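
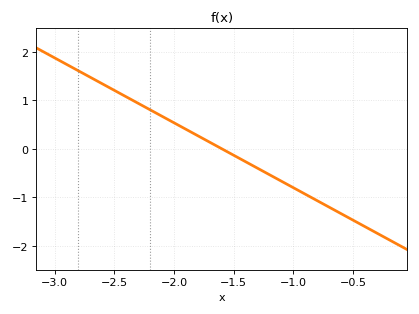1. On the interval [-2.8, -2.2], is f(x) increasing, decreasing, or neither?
decreasing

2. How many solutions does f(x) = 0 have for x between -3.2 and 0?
1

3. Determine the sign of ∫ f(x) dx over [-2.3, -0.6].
negative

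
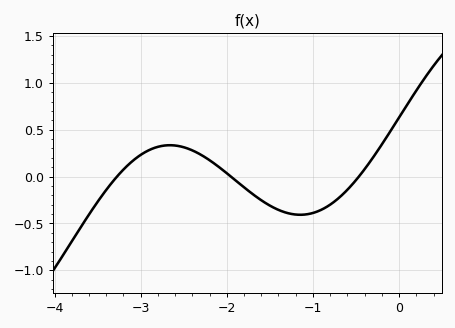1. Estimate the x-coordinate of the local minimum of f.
-1.1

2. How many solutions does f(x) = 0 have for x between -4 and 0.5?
3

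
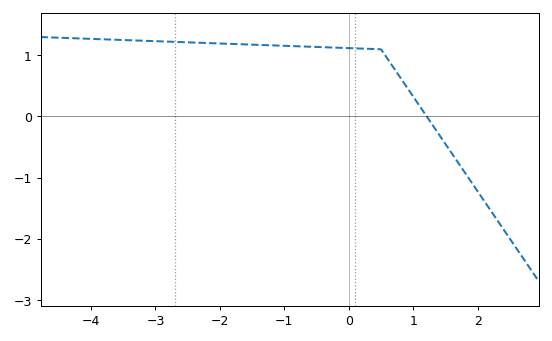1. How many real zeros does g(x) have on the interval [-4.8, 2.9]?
1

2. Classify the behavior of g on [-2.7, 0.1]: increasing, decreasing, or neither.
decreasing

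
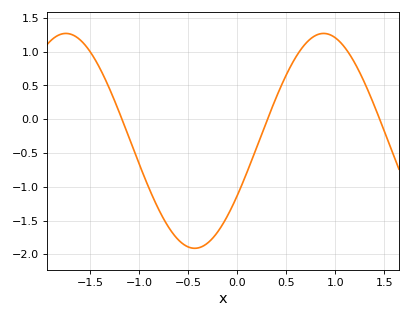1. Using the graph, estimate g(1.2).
0.826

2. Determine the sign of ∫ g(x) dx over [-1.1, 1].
negative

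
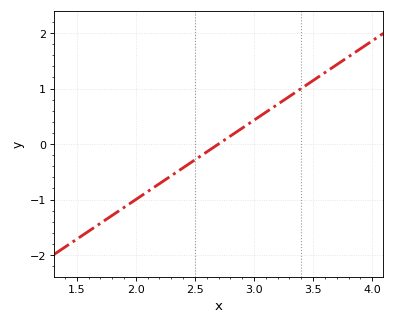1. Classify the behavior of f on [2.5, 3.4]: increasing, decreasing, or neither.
increasing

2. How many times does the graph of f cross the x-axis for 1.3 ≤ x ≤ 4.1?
1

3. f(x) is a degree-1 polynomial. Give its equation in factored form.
y = 1.43(x - 2.7)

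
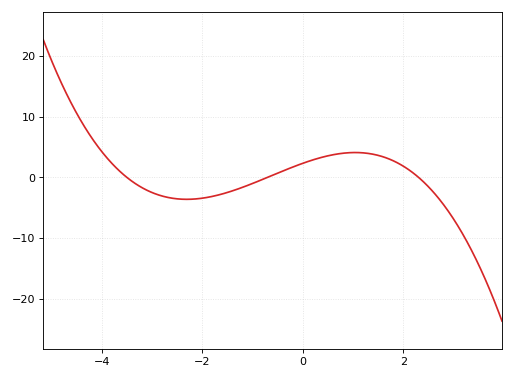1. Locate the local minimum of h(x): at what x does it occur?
-2.31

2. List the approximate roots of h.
-3.5, -0.7, 2.3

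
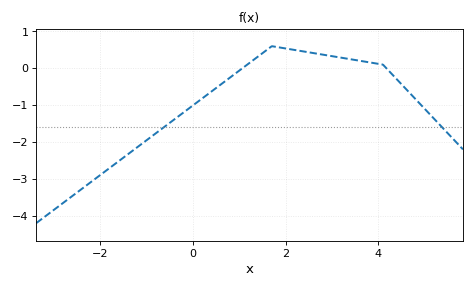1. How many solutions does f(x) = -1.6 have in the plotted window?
2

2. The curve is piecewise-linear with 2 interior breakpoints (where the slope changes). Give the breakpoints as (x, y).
(1.7, 0.6); (4.1, 0.1)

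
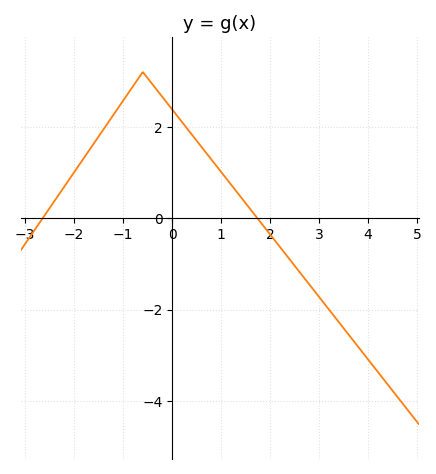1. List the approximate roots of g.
-2.6, 1.8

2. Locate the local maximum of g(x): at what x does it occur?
-0.6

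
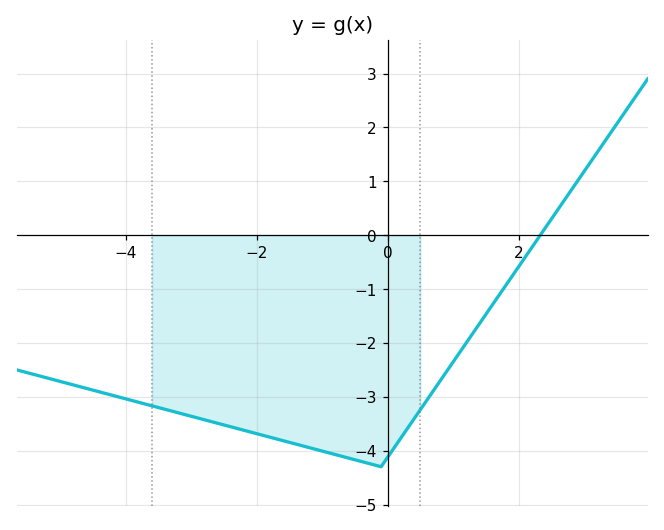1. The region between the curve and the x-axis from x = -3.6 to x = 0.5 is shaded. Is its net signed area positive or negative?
negative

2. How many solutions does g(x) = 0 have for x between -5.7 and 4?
1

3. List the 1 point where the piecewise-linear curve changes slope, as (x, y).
(-0.1, -4.3)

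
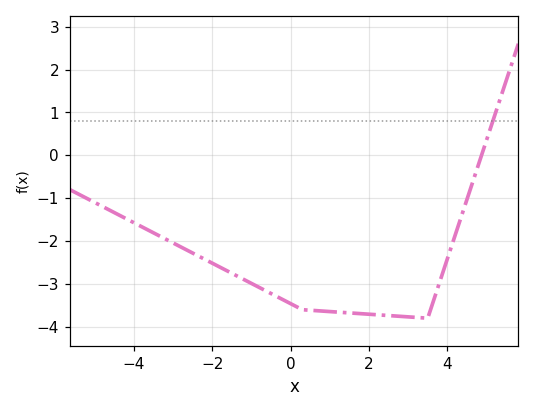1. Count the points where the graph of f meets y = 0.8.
1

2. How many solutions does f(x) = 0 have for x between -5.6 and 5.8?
1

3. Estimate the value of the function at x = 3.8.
-3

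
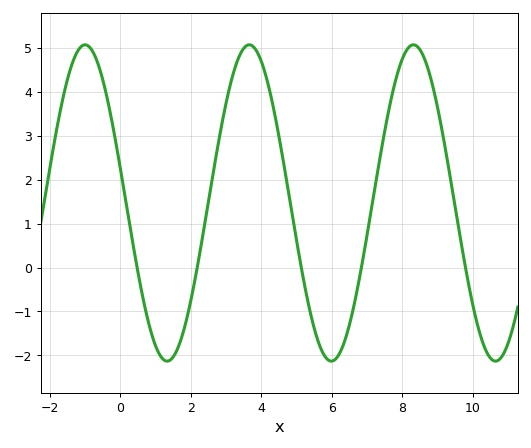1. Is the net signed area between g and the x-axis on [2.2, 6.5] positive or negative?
positive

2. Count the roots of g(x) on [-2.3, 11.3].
5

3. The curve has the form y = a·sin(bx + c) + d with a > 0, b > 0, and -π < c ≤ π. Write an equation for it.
y = 3.6sin(1.4x + 2.9) + 1.47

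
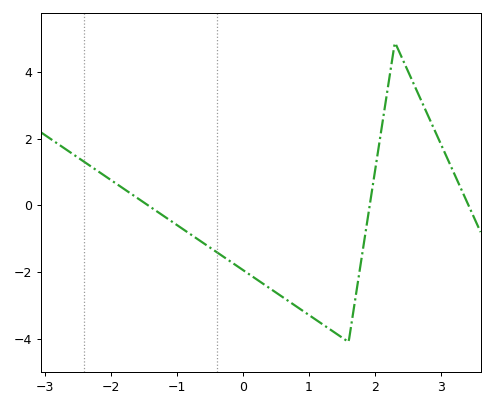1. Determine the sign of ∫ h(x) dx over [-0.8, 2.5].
negative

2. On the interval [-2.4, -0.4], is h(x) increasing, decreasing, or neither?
decreasing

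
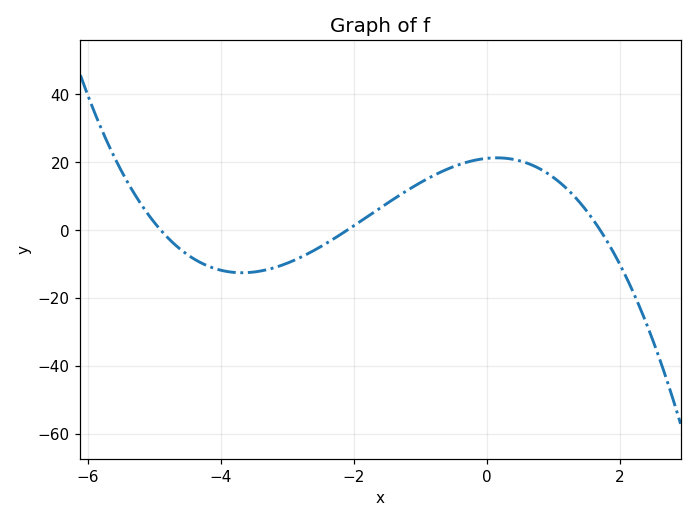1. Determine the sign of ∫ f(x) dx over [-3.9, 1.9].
positive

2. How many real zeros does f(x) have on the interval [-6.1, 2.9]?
3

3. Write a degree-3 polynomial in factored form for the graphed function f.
y = -1.21(x + 4.9)(x + 2.1)(x - 1.7)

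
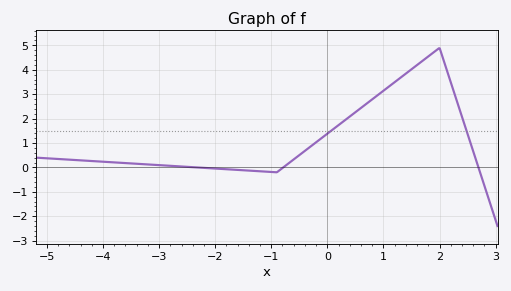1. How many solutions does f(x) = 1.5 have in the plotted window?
2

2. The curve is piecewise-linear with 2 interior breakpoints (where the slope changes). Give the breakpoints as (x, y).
(-0.9, -0.2); (2, 4.9)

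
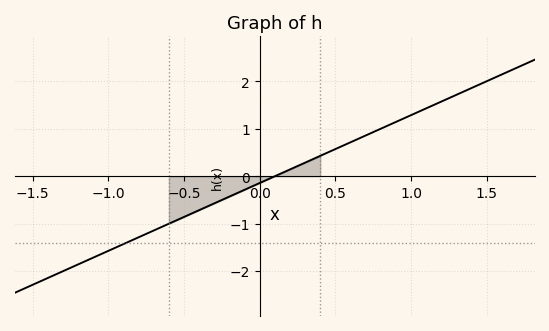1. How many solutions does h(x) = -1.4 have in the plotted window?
1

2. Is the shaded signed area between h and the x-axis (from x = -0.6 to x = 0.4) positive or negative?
negative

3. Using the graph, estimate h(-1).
-1.6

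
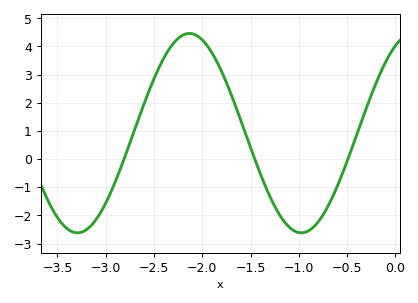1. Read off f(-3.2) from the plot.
-2.51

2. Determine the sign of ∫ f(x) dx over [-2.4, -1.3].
positive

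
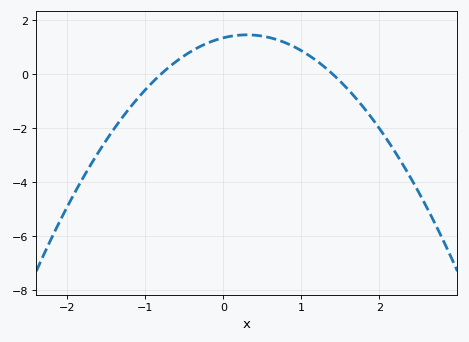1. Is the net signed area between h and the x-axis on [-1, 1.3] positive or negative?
positive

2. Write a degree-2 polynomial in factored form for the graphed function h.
y = -1.2(x + 0.8)(x - 1.4)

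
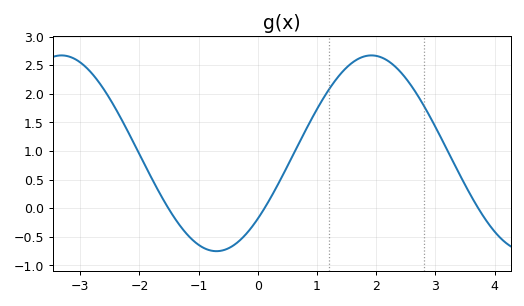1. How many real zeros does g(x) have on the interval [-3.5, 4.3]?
3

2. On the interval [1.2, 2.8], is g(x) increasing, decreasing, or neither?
neither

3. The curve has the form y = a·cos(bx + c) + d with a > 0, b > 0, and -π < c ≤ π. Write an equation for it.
y = 1.71cos(1.2x - 2.3) + 0.96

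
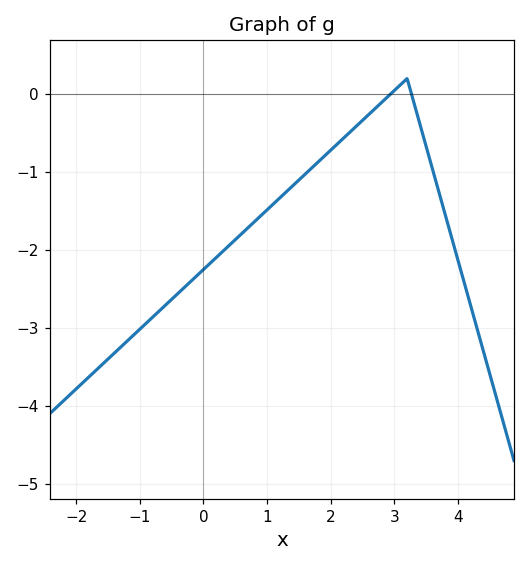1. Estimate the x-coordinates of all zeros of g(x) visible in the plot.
2.94, 3.27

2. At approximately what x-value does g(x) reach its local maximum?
3.2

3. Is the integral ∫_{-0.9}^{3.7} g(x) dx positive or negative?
negative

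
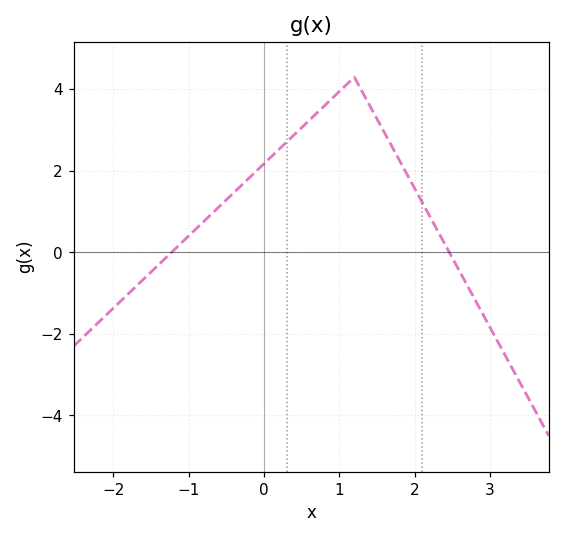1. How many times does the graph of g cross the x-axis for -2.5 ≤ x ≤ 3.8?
2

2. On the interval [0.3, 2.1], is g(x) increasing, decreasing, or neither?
neither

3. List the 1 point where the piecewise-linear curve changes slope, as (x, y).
(1.2, 4.3)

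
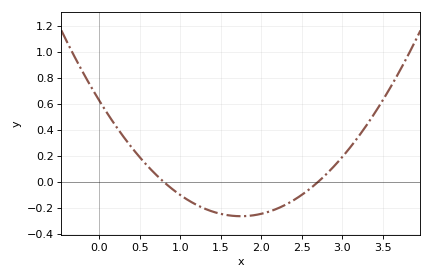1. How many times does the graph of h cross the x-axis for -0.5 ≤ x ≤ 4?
2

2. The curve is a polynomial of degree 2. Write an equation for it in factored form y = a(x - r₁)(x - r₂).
y = 0.29(x - 0.8)(x - 2.7)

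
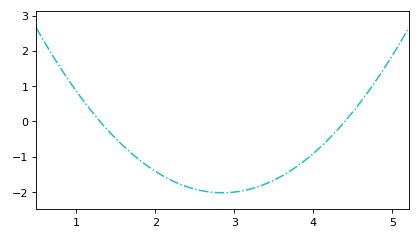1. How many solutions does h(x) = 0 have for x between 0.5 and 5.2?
2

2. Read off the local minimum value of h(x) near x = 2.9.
-2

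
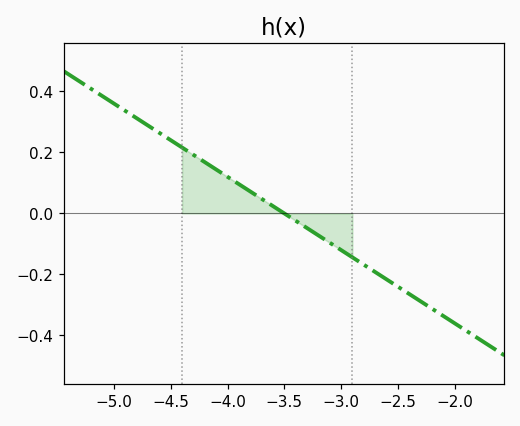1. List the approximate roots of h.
-3.5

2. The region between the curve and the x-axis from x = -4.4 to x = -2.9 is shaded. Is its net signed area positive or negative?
positive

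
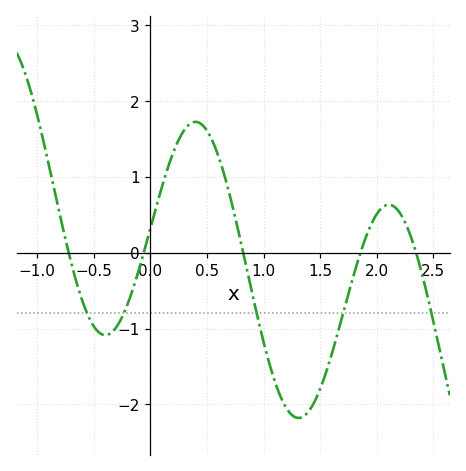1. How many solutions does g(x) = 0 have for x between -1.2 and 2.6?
5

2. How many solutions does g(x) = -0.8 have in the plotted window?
5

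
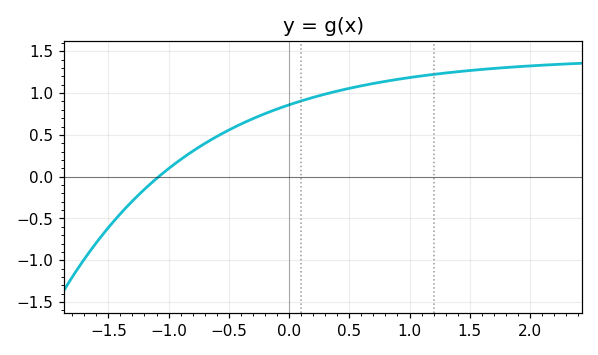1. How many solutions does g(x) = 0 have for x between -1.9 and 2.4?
1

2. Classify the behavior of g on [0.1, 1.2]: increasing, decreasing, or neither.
increasing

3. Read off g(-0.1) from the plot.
0.8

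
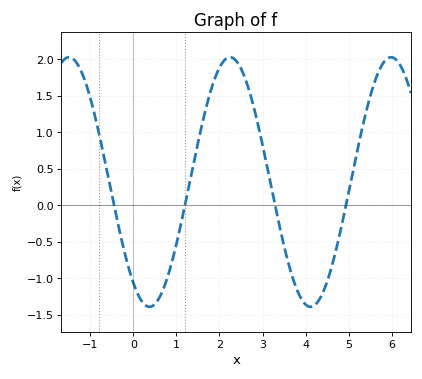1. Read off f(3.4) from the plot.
-0.3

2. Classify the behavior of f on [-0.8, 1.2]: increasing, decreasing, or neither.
neither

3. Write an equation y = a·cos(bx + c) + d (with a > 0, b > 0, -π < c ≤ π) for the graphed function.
y = 1.71cos(1.7x + 2.5) + 0.32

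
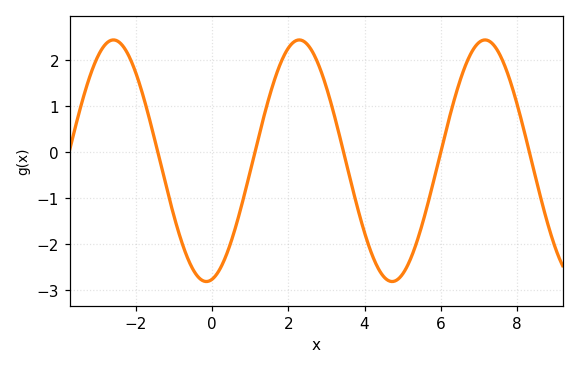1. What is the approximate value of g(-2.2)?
2.13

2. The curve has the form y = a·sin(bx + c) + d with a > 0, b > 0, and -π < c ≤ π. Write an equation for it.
y = 2.63sin(1.29x - 1.38) - 0.19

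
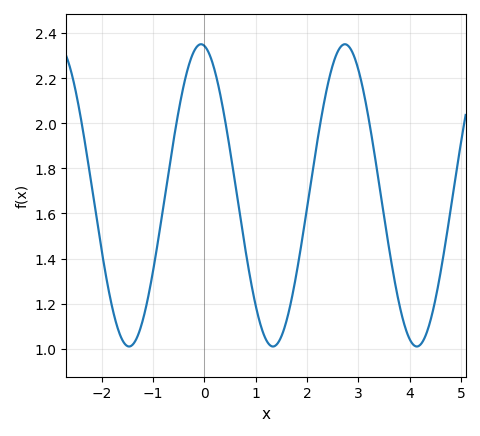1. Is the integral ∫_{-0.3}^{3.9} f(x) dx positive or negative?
positive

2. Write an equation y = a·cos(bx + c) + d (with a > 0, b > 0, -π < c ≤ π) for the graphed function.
y = 0.67cos(2.24x + 0.15) + 1.68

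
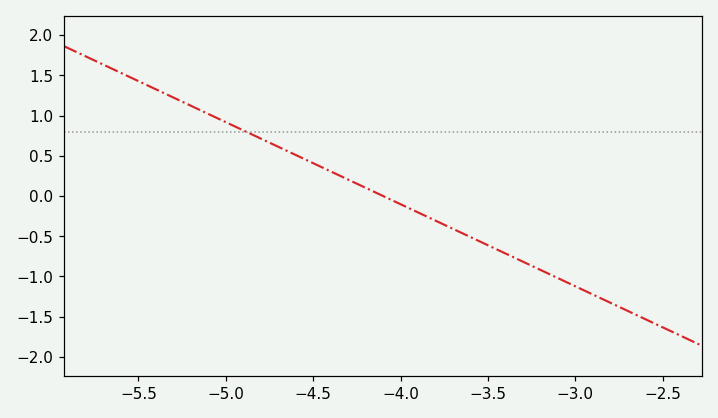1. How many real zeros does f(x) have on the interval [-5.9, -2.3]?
1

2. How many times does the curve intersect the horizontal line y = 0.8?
1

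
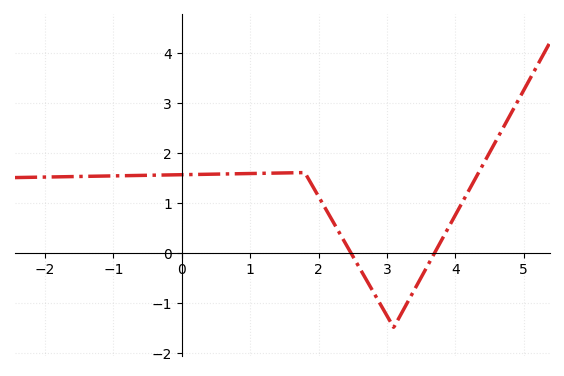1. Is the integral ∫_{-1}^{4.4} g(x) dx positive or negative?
positive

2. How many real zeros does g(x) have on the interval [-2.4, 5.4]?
2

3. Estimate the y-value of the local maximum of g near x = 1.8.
1.6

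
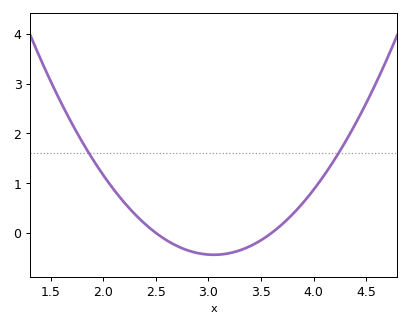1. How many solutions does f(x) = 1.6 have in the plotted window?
2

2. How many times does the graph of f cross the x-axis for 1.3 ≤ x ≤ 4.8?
2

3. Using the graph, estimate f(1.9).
1.5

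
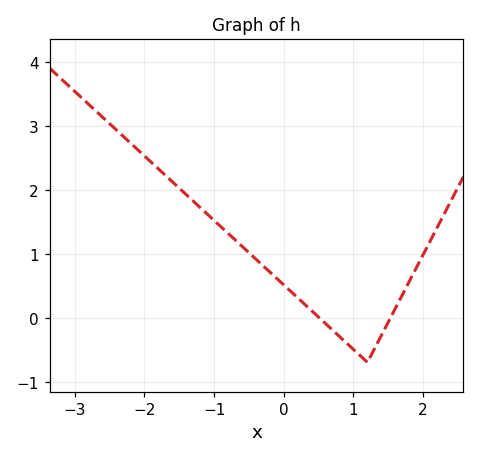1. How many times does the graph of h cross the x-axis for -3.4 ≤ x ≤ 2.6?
2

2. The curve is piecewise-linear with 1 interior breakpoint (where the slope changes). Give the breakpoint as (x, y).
(1.2, -0.7)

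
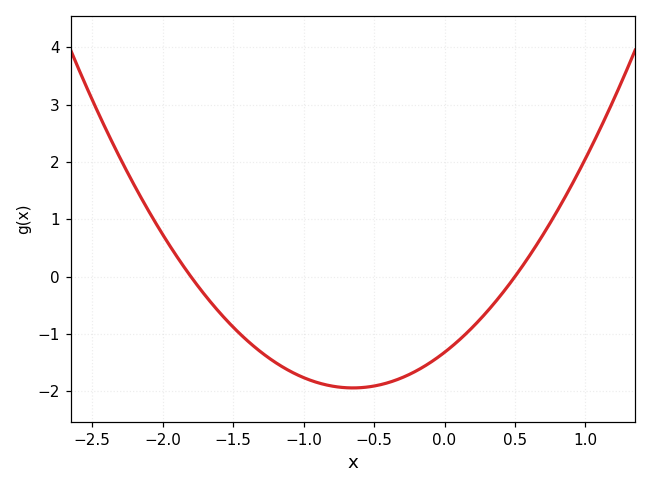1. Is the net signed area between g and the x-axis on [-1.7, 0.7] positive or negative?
negative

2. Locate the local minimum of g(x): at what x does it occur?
-0.65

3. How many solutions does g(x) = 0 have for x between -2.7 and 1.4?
2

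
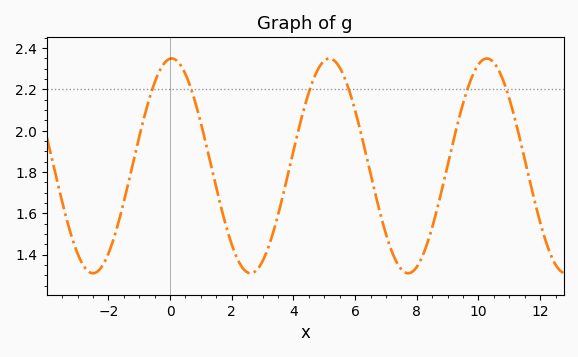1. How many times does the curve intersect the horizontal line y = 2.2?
6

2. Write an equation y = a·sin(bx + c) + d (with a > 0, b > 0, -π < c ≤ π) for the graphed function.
y = 0.52sin(1.2x + 1.5) + 1.83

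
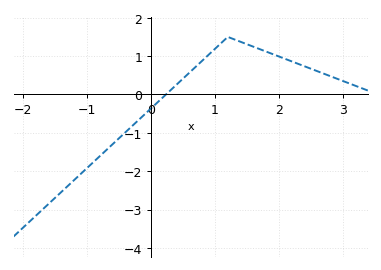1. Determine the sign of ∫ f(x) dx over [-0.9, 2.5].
positive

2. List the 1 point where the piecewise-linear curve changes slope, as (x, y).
(1.2, 1.5)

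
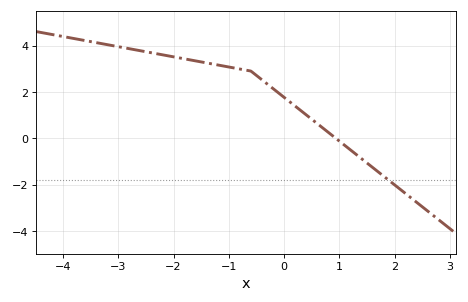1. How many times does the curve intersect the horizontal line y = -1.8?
1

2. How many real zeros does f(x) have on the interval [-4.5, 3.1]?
1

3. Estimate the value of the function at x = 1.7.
-1.44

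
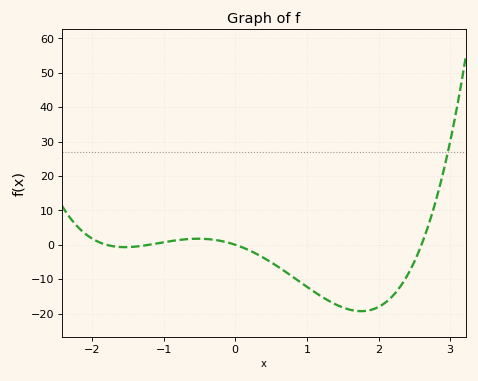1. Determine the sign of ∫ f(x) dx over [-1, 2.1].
negative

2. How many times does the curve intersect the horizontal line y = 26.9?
1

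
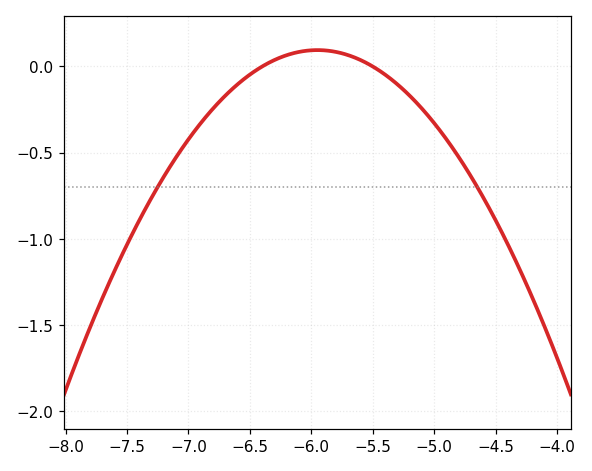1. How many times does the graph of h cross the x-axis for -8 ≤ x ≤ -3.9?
2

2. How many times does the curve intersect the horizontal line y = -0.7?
2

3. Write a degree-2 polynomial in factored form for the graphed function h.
y = -0.47(x + 6.4)(x + 5.5)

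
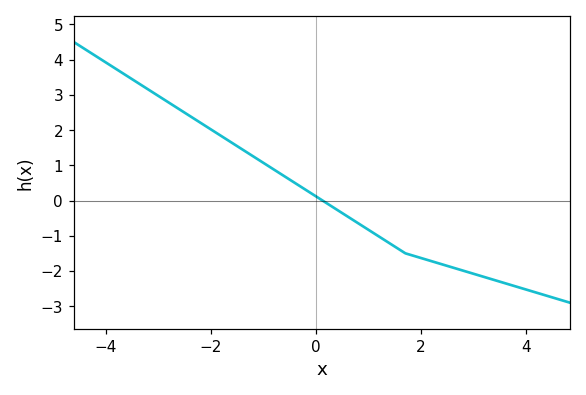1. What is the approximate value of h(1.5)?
-1.31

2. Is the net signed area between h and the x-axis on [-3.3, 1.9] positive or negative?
positive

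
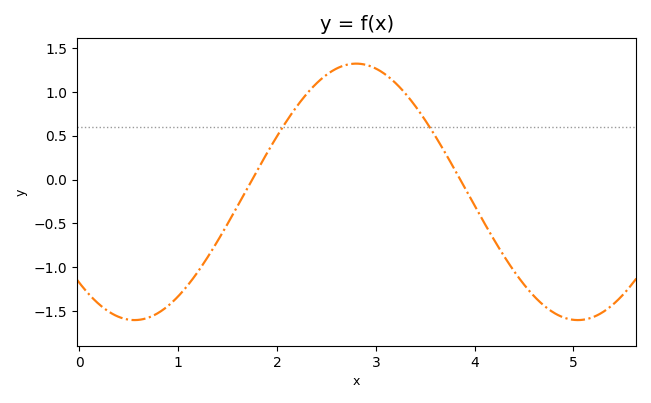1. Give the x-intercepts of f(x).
1.75, 3.85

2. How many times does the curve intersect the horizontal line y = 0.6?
2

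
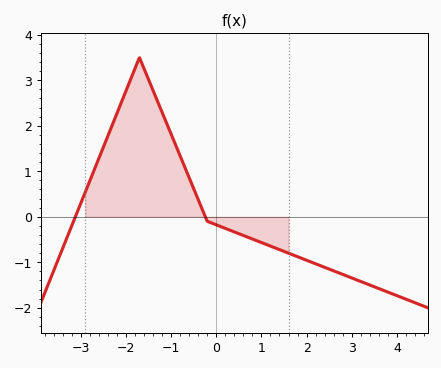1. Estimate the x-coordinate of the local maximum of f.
-1.8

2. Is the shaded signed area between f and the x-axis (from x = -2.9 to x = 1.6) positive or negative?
positive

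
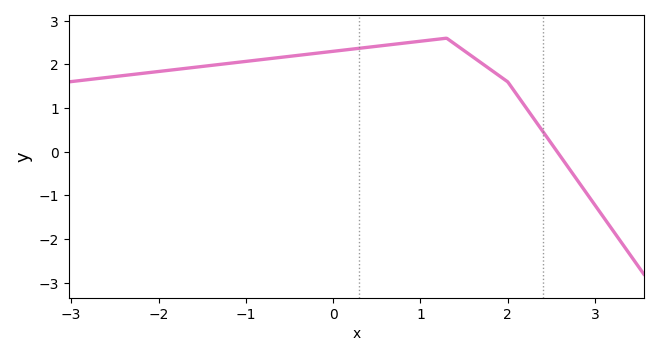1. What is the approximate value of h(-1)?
2.07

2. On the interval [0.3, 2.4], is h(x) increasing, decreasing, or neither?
neither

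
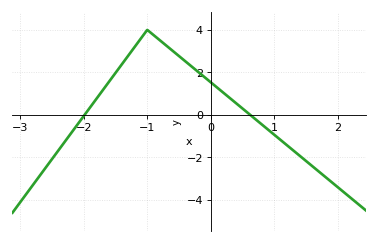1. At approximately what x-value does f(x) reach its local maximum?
-1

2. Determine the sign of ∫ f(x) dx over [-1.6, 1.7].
positive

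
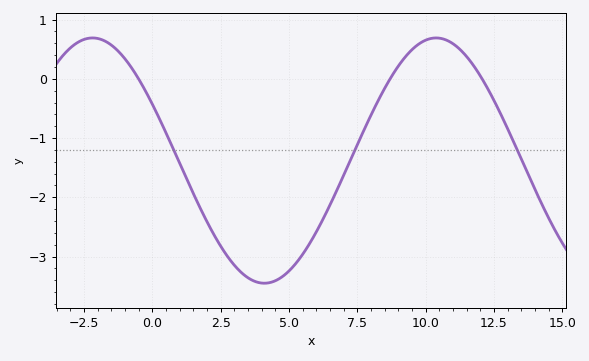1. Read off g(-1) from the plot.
0.3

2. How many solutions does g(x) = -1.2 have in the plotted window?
3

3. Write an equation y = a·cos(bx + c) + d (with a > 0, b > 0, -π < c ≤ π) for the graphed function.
y = 2.07cos(0.5x + 1.1) - 1.38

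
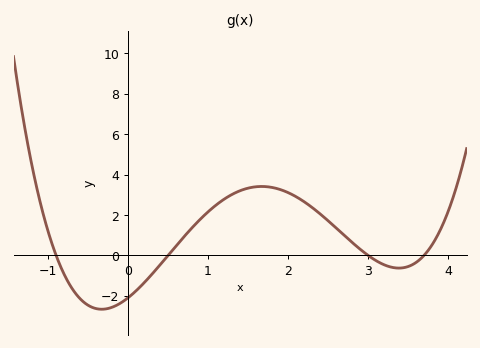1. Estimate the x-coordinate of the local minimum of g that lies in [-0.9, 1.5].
-0.3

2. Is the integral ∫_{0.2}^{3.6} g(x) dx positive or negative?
positive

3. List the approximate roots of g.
-0.9, 0.5, 3, 3.7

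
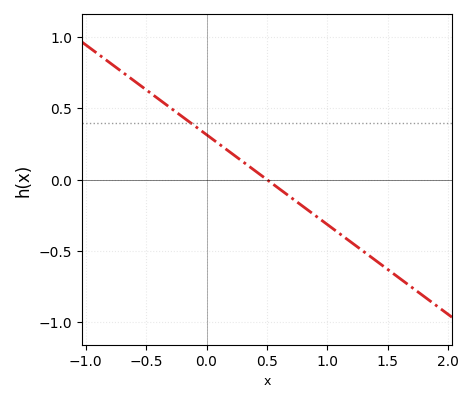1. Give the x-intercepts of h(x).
0.5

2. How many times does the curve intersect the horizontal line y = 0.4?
1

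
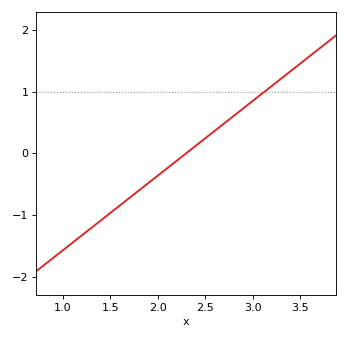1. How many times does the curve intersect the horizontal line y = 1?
1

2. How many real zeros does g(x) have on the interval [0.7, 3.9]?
1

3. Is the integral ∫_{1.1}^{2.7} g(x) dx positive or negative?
negative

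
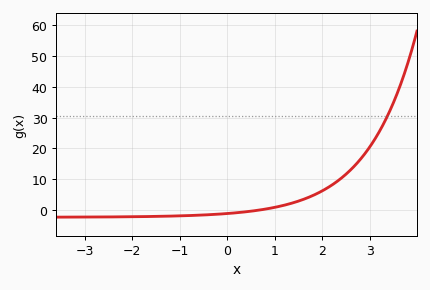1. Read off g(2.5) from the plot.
11.6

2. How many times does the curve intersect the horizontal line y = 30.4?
1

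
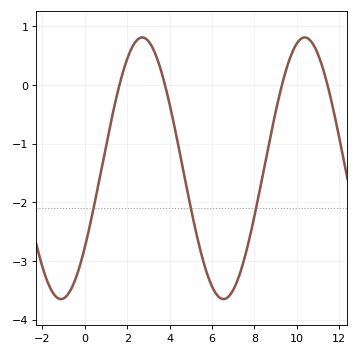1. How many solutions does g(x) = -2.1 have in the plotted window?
3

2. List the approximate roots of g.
1.6, 3.8, 9.2, 11.4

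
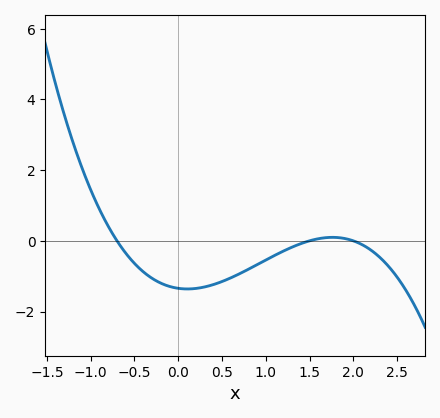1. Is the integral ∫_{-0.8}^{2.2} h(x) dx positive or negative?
negative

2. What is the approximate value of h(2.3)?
-0.4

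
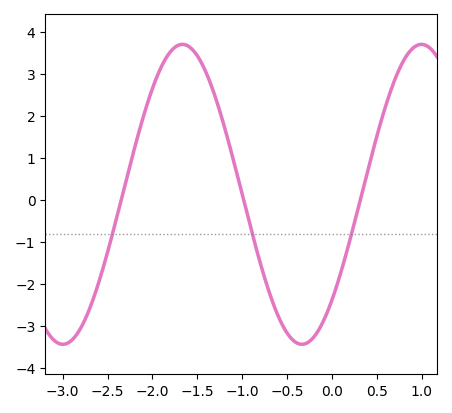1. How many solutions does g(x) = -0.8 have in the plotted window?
3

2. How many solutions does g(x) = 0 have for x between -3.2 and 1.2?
3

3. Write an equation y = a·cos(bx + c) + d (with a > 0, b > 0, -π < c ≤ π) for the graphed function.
y = 3.57cos(2.36x - 2.35) + 0.14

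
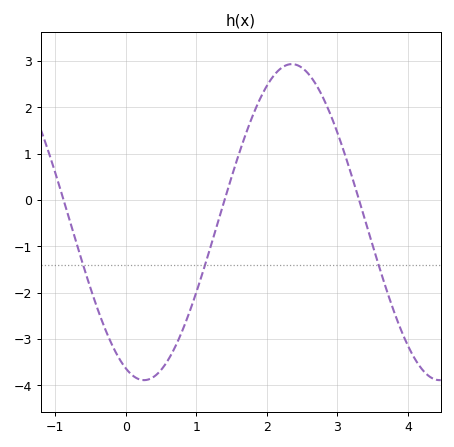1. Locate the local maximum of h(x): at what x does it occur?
2.36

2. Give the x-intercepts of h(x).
-0.882, 1.4, 3.31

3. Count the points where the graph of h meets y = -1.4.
3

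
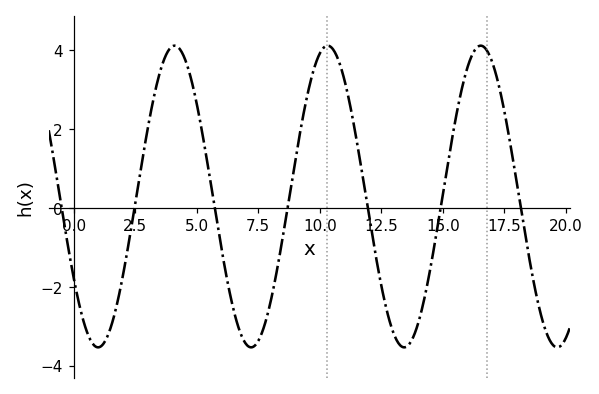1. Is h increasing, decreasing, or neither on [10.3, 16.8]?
neither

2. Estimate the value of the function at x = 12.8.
-2.78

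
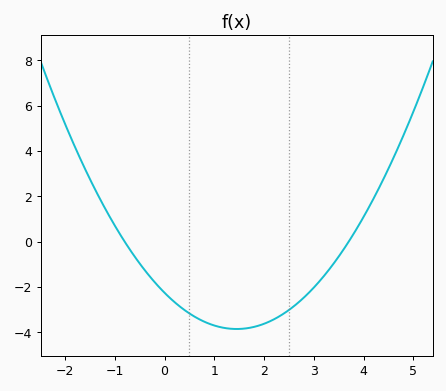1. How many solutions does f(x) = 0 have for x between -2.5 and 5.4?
2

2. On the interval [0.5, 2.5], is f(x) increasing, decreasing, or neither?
neither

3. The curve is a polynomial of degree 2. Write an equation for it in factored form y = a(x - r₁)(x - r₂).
y = 0.76(x + 0.8)(x - 3.7)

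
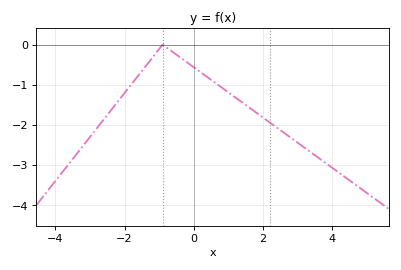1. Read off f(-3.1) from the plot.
-2.4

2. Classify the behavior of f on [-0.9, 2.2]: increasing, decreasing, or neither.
decreasing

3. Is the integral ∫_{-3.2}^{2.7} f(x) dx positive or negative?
negative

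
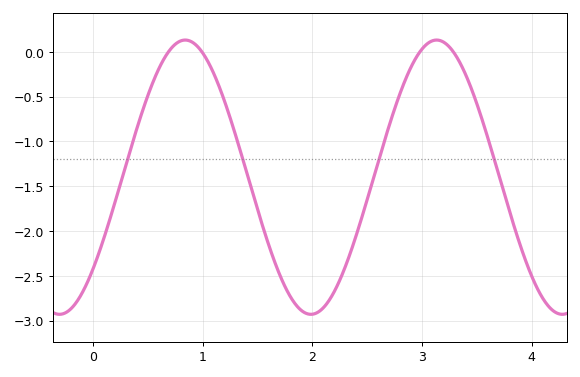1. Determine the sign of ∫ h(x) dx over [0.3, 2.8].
negative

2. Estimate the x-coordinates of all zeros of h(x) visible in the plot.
0.7, 1, 3, 3.3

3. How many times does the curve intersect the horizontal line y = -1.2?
4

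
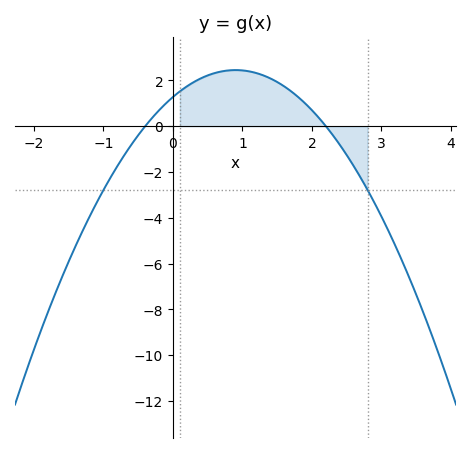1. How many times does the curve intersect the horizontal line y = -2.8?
2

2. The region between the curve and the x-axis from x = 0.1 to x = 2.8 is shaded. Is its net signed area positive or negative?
positive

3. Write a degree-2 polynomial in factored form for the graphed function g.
y = -1.45(x + 0.4)(x - 2.2)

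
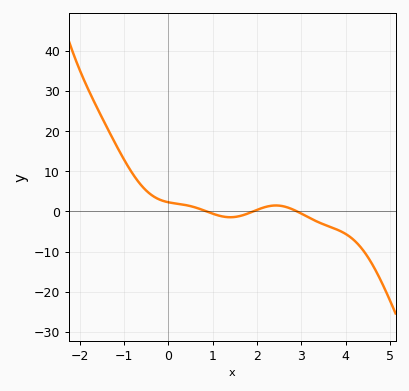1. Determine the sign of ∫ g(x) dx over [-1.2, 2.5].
positive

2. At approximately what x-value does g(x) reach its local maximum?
2.4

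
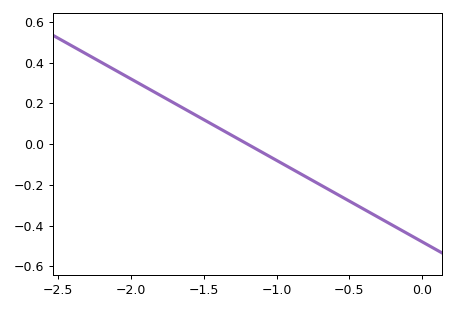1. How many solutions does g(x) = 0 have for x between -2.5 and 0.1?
1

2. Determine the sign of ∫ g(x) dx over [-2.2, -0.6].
positive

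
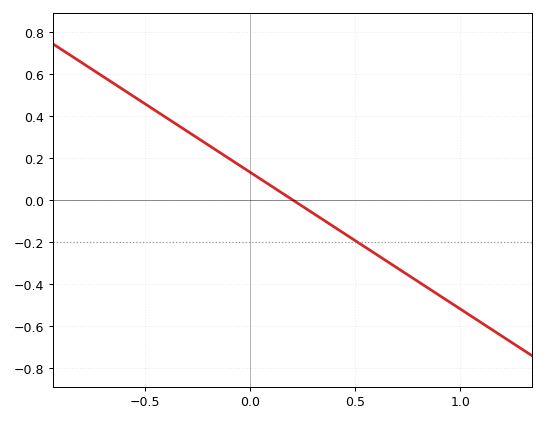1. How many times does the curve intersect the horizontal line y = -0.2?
1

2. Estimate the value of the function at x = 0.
0.13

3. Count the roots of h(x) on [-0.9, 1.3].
1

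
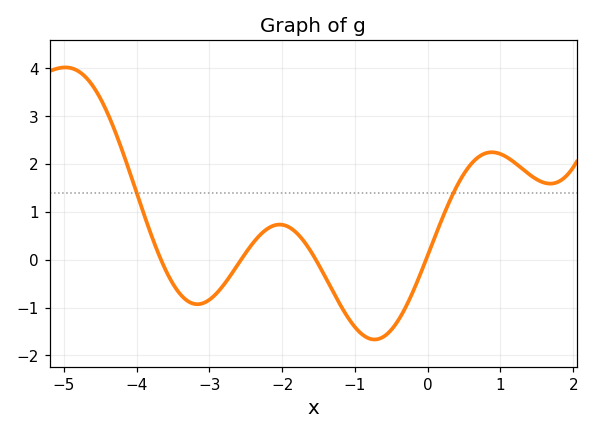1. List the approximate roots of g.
-3.7, -2.6, -1.5, 0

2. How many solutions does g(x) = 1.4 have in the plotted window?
2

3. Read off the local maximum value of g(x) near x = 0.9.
2.2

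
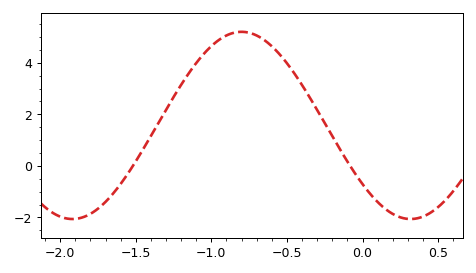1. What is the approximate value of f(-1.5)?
0.2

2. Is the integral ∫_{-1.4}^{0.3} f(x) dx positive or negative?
positive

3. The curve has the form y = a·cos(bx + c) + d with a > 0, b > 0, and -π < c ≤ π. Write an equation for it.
y = 3.63cos(2.8x + 2.2) + 1.57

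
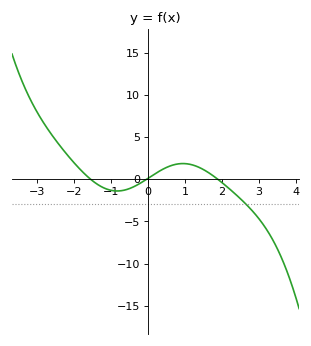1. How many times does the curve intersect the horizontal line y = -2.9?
1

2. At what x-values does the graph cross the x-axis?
-1.6, 0, 1.8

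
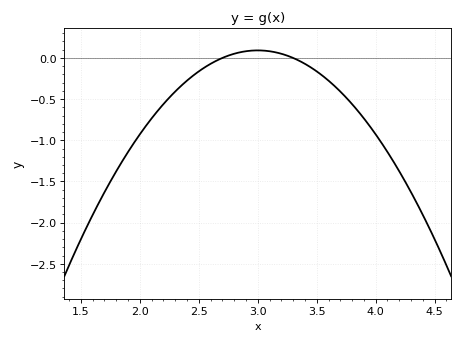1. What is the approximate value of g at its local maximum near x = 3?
0.092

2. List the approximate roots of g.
2.7, 3.3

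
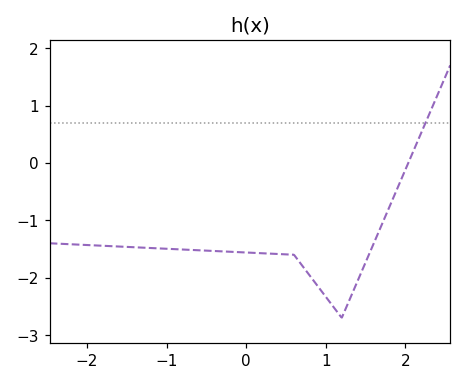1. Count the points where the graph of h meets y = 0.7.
1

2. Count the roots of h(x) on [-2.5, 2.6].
1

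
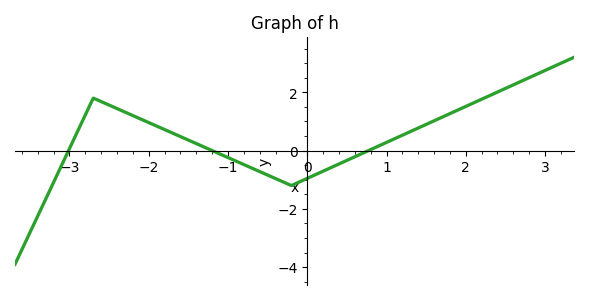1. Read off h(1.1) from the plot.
0.4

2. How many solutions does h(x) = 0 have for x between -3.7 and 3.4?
3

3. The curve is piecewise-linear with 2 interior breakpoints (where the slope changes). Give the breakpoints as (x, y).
(-2.7, 1.8); (-0.2, -1.2)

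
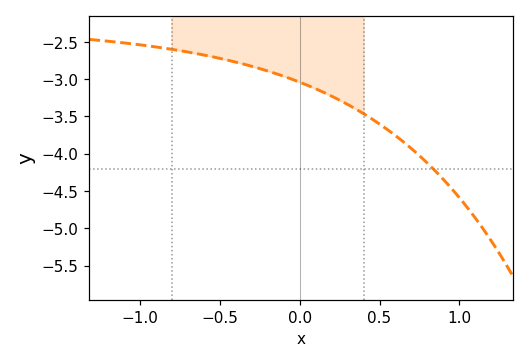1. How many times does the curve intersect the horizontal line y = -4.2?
1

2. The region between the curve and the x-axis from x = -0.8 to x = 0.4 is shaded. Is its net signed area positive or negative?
negative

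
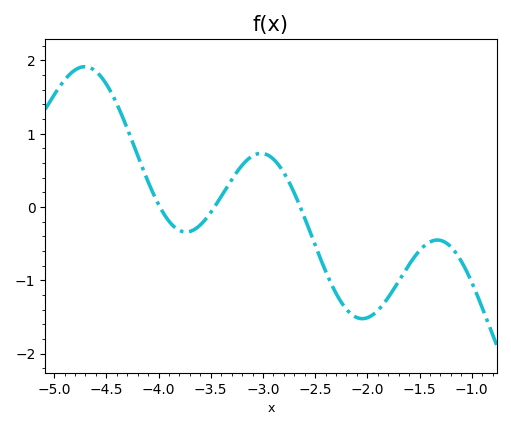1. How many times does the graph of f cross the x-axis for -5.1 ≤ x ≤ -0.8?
3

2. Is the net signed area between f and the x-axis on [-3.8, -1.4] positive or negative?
negative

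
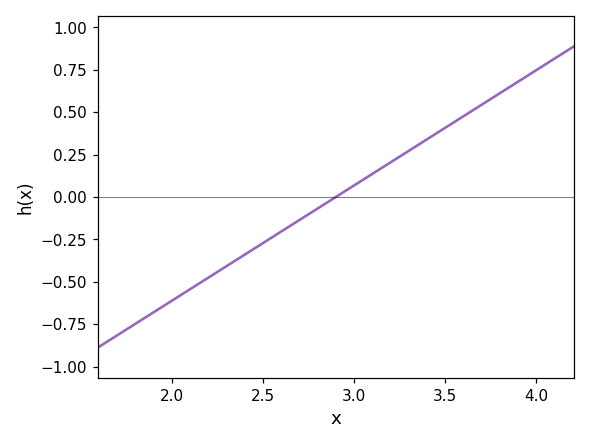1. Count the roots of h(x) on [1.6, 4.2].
1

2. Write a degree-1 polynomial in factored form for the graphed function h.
y = 0.68(x - 2.9)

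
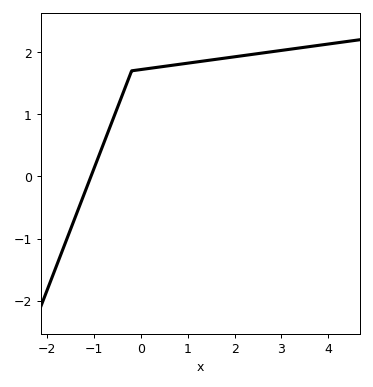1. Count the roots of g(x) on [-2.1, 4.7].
1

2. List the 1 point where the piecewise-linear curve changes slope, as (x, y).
(-0.2, 1.7)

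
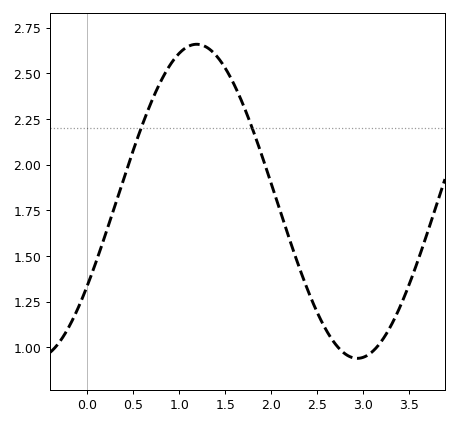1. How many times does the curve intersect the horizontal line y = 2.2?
2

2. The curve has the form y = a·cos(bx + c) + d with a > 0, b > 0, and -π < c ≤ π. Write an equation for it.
y = 0.86cos(1.8x - 2.14) + 1.8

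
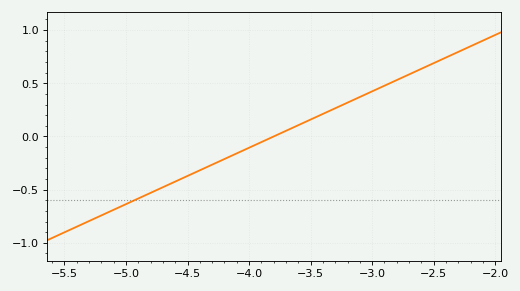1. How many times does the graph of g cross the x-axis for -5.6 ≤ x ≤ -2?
1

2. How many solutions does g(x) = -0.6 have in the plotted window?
1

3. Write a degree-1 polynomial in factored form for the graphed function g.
y = 0.53(x + 3.8)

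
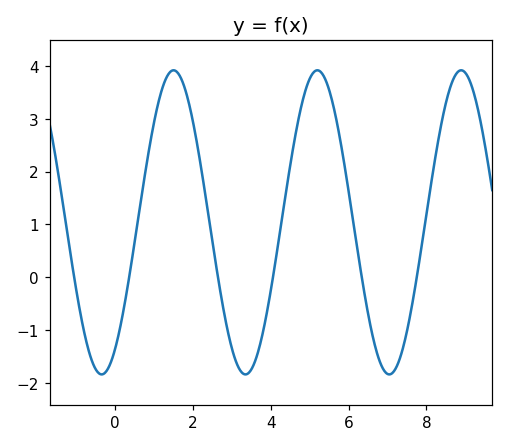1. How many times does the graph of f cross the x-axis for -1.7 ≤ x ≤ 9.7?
6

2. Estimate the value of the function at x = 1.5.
3.92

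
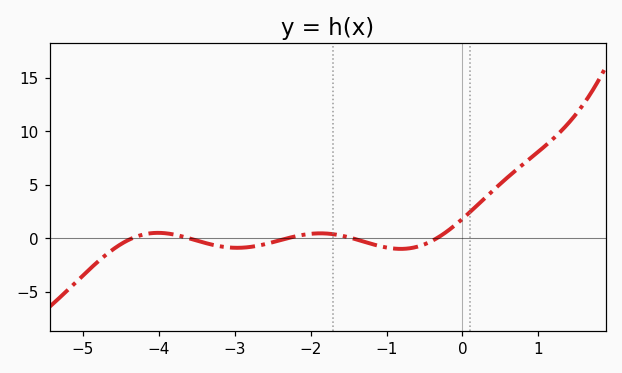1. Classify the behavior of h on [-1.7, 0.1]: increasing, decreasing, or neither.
neither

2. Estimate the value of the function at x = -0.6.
-1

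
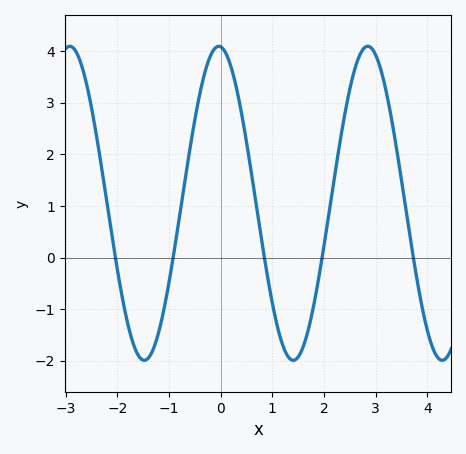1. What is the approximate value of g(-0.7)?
1.4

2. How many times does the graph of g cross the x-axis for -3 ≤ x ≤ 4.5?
5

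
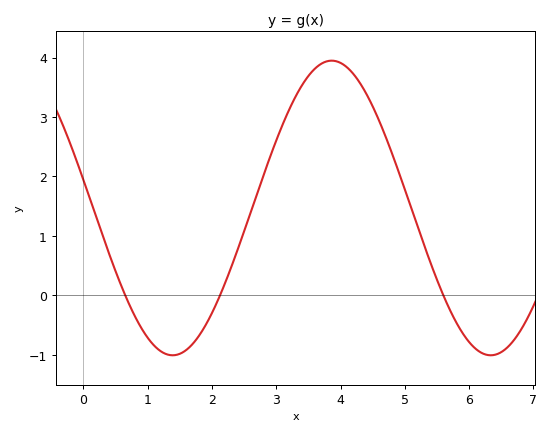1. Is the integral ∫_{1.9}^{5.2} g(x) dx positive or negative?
positive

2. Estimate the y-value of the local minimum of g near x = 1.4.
-1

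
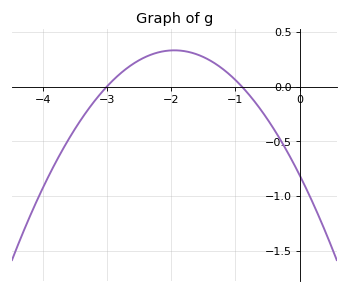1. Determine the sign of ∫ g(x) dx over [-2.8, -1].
positive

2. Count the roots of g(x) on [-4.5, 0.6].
2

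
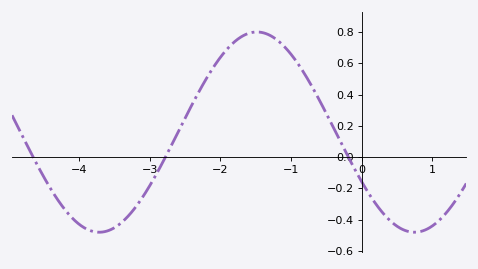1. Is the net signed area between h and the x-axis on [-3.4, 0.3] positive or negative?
positive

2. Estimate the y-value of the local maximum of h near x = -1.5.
0.8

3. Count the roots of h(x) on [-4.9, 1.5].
3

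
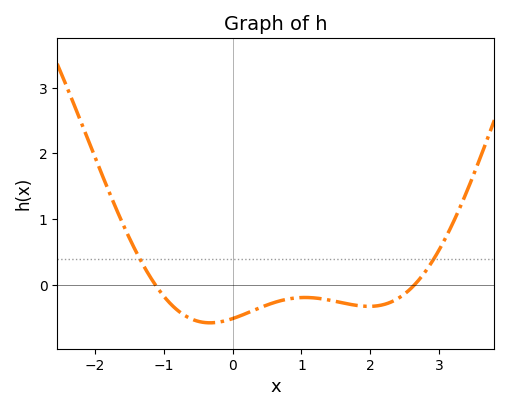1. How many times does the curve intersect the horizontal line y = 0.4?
2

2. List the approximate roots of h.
-1.1, 2.6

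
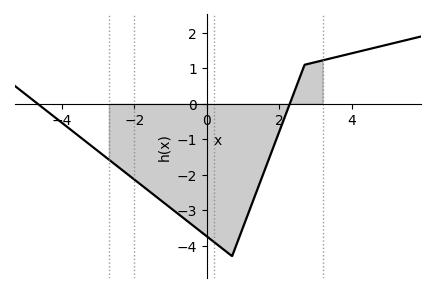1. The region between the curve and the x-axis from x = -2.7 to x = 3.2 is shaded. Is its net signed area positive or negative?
negative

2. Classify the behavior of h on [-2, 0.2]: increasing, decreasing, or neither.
decreasing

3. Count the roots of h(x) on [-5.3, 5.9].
2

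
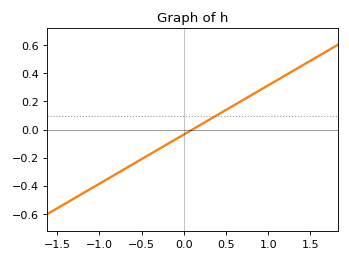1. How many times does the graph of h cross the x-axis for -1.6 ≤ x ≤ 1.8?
1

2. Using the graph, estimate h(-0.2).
-0.105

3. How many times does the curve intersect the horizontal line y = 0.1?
1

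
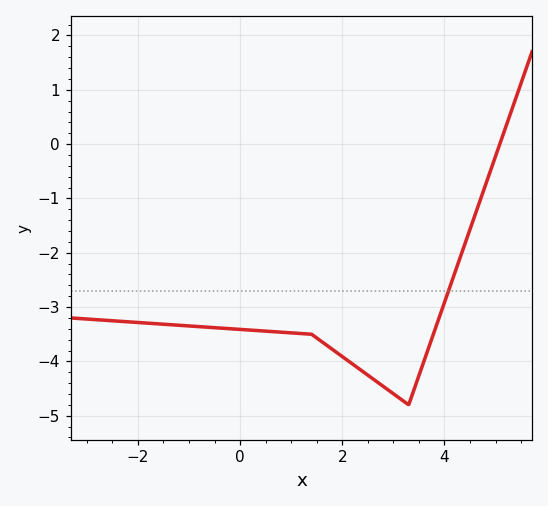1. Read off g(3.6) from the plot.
-3.99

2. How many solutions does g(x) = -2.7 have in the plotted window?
1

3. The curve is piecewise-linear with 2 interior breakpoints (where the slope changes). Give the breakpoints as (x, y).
(1.4, -3.5); (3.3, -4.8)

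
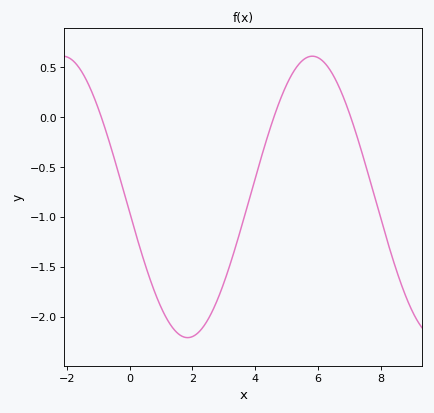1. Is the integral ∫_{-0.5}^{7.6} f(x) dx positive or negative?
negative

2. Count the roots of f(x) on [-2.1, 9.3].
3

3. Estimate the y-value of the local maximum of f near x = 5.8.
0.6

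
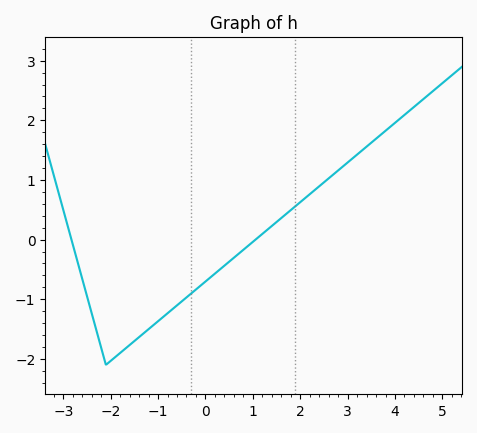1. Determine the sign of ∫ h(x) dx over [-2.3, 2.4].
negative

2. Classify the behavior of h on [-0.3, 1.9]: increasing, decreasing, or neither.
increasing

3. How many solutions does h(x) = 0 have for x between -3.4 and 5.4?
2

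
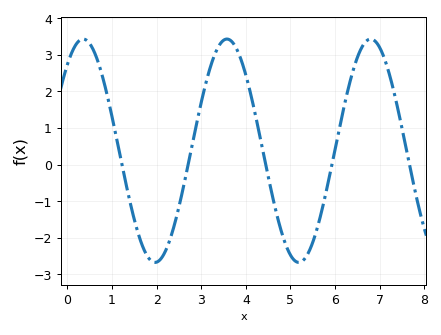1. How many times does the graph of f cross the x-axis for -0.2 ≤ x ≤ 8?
5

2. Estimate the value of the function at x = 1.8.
-2.51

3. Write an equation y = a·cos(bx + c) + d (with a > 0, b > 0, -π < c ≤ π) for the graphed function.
y = 3.05cos(1.95x - 0.69) + 0.38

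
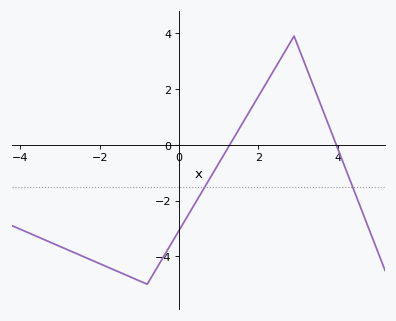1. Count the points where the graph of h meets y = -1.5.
2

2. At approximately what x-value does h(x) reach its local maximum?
2.9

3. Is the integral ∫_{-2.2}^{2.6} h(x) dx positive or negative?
negative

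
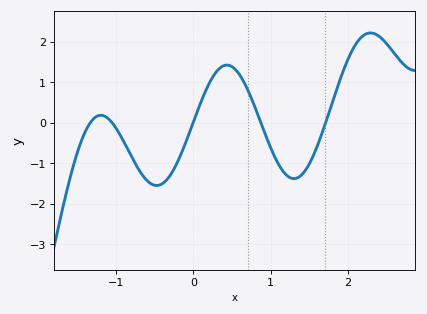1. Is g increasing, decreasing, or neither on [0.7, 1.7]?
neither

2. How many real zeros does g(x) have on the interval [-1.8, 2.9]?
5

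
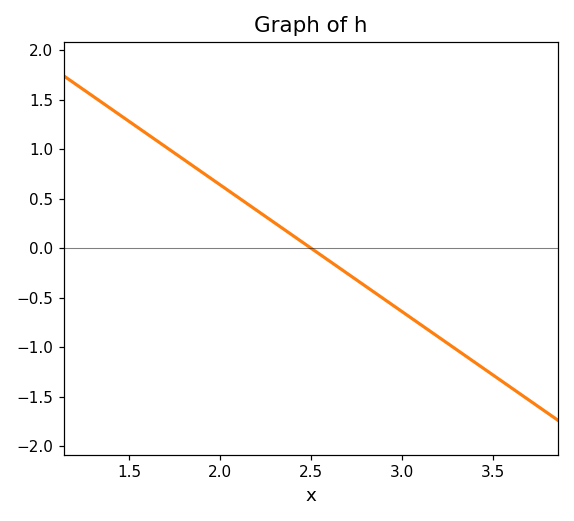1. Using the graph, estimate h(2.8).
-0.384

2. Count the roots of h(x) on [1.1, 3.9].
1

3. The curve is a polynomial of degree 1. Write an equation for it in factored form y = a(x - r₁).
y = -1.28(x - 2.5)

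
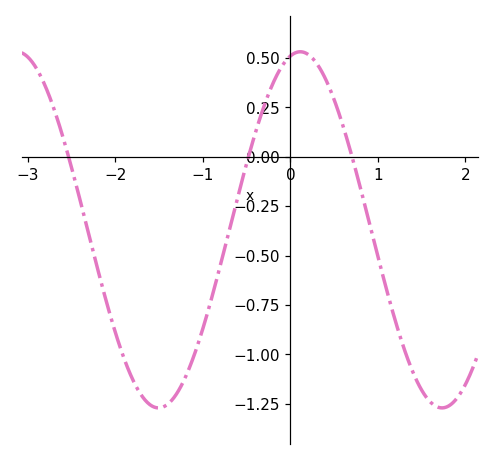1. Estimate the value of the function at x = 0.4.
0.4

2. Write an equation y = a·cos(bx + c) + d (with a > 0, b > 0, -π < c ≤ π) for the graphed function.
y = 0.9cos(1.9x - 0.22) - 0.37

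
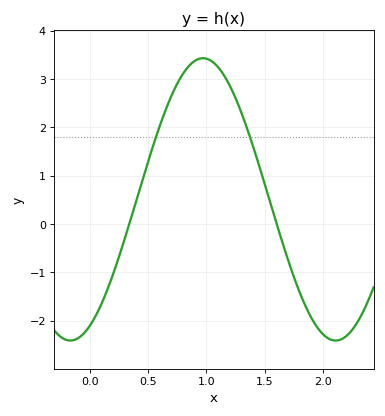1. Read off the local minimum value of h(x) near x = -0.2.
-2.41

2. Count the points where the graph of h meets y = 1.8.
2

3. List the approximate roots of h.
0.339, 1.6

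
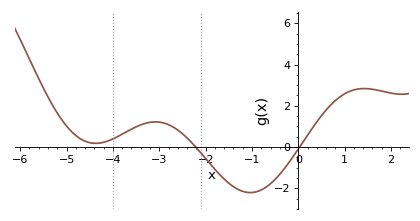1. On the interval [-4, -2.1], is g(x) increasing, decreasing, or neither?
neither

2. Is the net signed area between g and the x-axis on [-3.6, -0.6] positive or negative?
negative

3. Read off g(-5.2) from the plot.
1.65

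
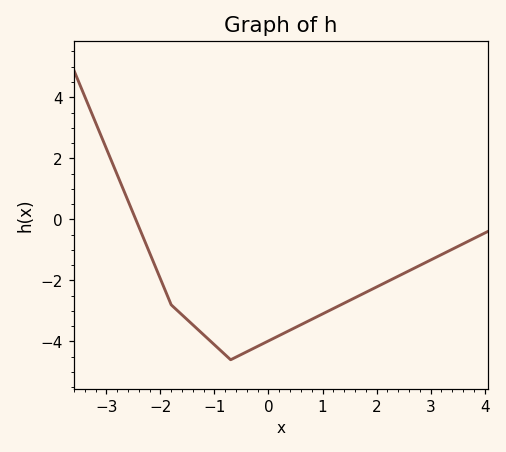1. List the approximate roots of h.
-2.46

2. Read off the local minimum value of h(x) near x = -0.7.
-4.6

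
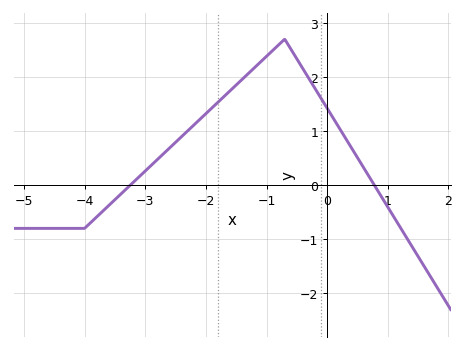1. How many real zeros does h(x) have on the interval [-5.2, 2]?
2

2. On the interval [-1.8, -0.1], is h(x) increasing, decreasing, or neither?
neither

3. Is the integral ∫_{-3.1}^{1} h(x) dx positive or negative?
positive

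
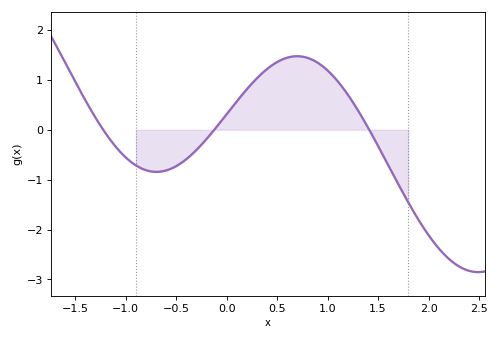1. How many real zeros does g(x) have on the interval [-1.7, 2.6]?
3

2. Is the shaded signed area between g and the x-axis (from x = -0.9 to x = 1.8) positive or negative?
positive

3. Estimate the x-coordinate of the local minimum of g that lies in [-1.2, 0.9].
-0.698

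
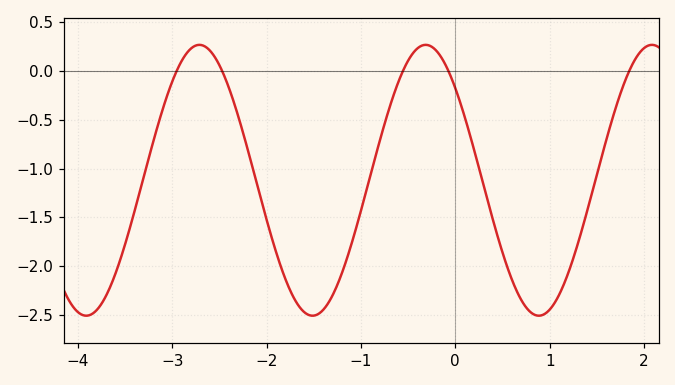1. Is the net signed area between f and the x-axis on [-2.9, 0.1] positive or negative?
negative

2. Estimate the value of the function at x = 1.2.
-2.05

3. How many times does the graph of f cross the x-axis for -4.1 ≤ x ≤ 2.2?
5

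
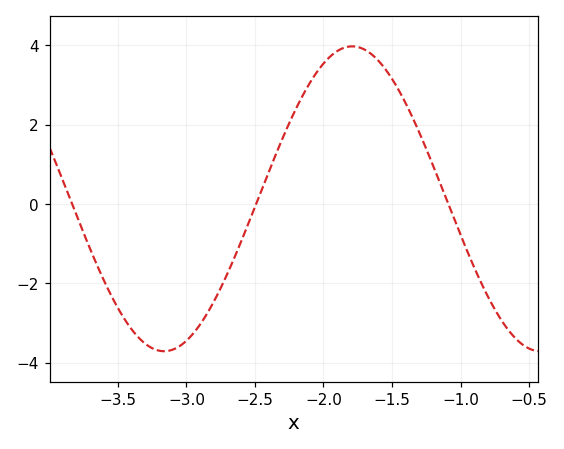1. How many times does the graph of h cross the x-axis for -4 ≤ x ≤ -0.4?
3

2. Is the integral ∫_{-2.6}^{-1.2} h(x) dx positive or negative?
positive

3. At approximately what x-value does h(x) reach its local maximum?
-1.8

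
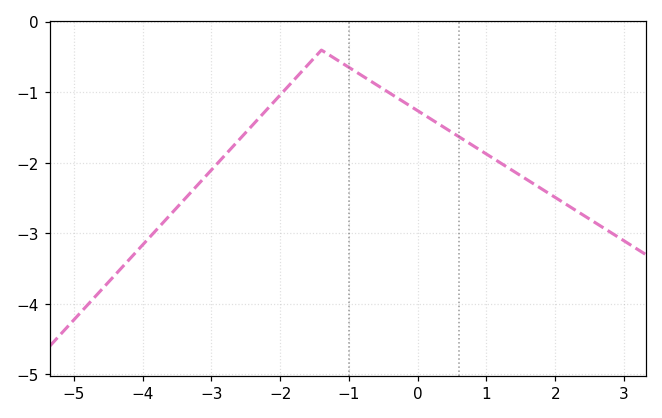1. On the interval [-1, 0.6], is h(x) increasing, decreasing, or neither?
decreasing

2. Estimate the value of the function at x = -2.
-1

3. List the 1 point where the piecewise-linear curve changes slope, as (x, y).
(-1.4, -0.4)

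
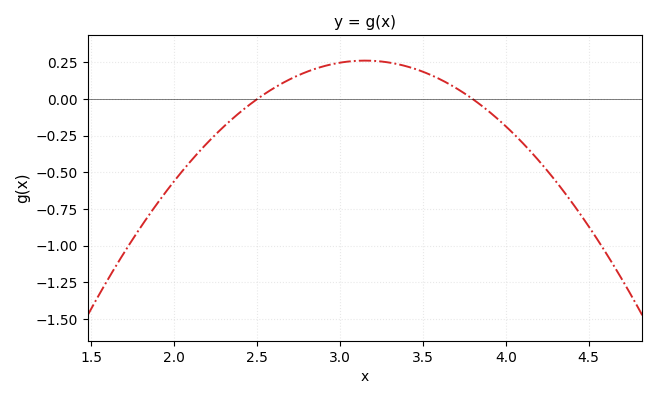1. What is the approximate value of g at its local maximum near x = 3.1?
0.26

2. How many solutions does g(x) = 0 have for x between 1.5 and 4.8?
2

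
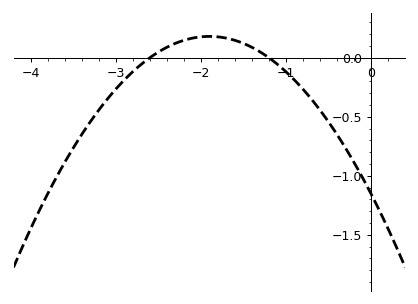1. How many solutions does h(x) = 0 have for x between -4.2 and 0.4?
2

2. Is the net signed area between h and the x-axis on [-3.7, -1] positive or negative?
negative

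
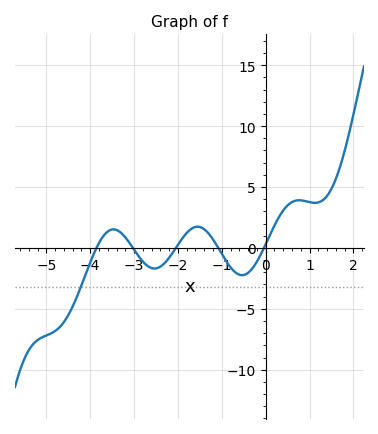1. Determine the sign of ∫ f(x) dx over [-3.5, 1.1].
positive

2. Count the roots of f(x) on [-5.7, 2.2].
5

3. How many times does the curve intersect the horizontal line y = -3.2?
1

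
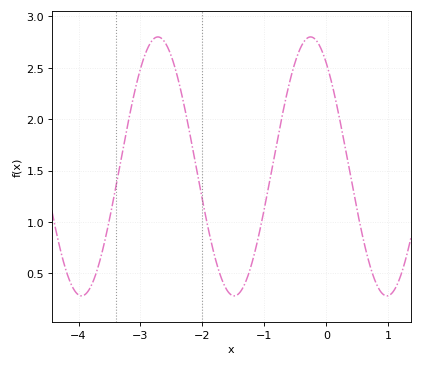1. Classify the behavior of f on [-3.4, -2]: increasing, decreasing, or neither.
neither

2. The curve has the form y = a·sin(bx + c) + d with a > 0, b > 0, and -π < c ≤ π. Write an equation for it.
y = 1.26sin(2.5x + 2.2) + 1.54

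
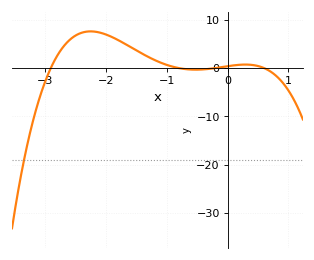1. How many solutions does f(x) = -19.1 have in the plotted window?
1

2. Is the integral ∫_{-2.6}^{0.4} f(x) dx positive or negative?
positive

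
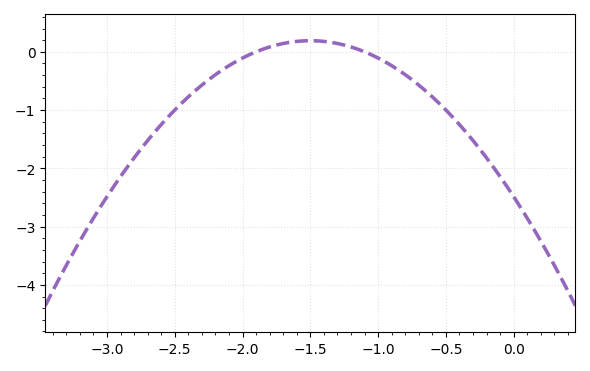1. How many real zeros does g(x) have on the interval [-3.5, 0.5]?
2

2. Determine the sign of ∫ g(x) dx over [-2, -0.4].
negative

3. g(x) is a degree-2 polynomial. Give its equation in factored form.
y = -1.19(x + 1.9)(x + 1.1)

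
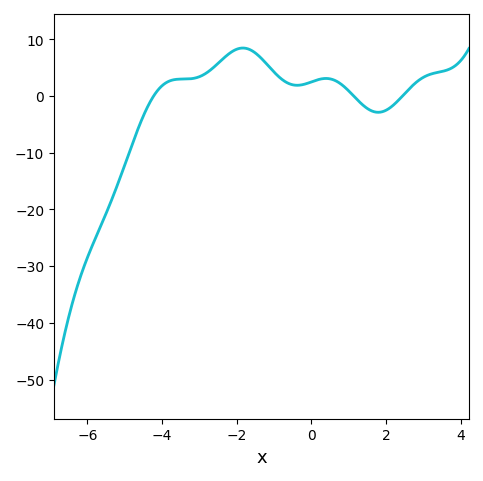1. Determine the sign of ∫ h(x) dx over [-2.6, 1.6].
positive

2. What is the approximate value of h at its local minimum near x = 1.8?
-3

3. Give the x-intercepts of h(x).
-4.2, 1.2, 2.4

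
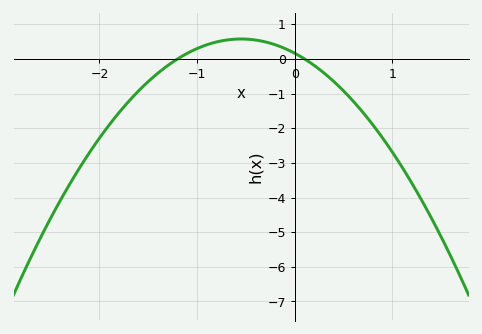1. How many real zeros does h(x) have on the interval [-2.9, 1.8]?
2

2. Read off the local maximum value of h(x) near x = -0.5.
0.575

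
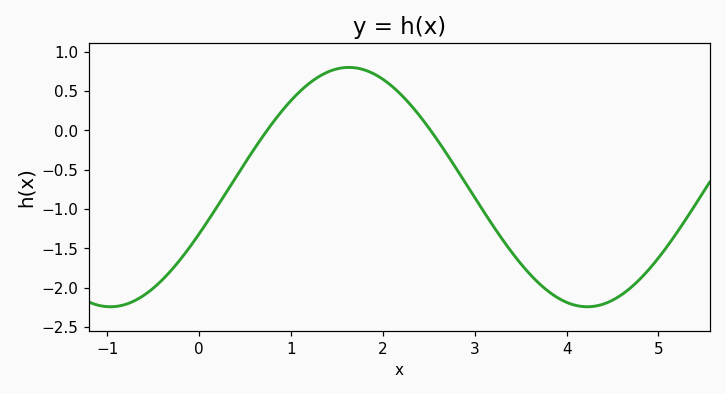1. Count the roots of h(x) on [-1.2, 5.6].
2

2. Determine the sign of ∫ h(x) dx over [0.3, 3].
positive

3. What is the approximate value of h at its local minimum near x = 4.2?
-2.25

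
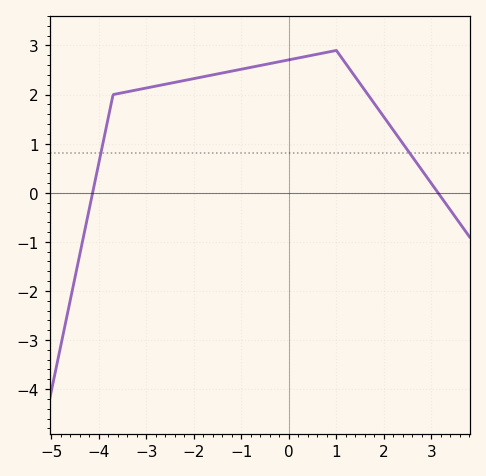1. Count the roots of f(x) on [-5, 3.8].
2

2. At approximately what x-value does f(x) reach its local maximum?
0.998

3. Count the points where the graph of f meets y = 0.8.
2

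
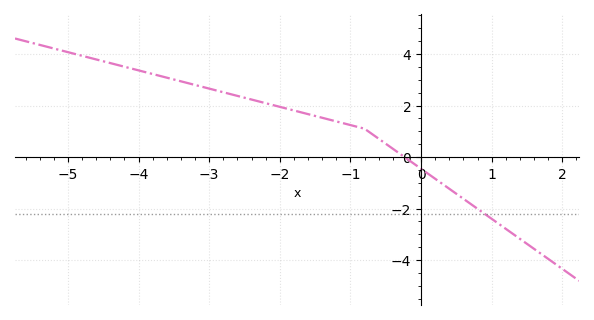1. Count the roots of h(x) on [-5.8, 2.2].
1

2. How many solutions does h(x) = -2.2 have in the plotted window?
1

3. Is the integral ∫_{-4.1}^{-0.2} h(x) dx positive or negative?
positive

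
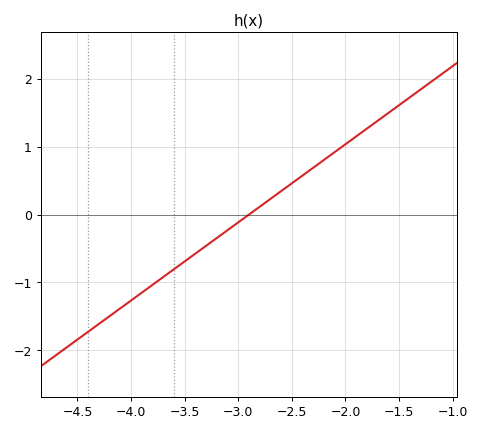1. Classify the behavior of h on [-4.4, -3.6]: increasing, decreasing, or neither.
increasing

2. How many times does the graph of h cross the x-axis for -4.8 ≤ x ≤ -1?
1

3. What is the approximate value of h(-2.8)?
0.1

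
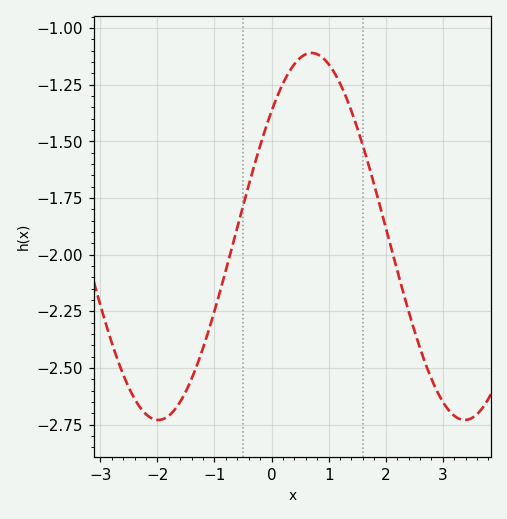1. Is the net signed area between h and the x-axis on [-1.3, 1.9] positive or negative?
negative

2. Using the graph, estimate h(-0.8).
-2.06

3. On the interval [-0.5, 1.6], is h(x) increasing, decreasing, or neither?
neither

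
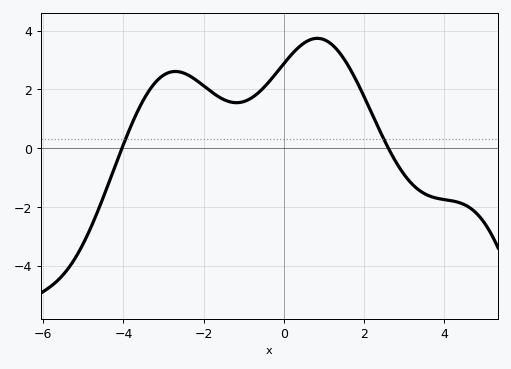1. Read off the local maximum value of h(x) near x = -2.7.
2.61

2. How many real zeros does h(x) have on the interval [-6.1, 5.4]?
2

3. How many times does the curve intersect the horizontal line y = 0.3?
2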